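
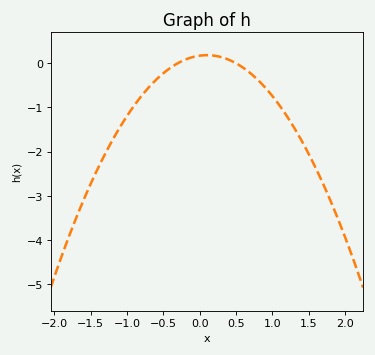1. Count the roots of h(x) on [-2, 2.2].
2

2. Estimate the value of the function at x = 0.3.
0.1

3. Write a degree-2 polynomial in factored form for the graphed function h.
y = -1.14(x + 0.3)(x - 0.5)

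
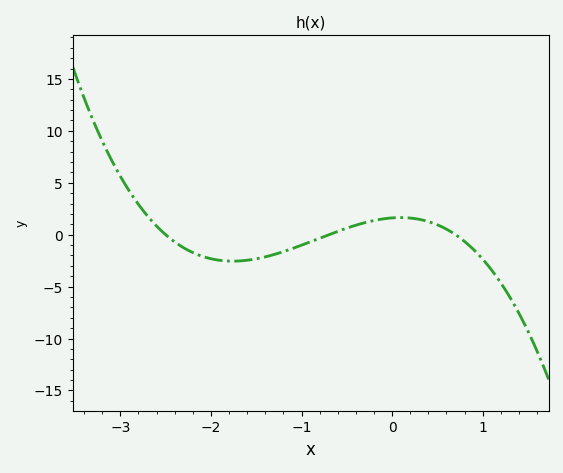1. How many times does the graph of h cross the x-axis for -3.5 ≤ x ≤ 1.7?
3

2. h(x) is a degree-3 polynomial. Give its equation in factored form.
y = -1.32(x + 2.5)(x + 0.7)(x - 0.7)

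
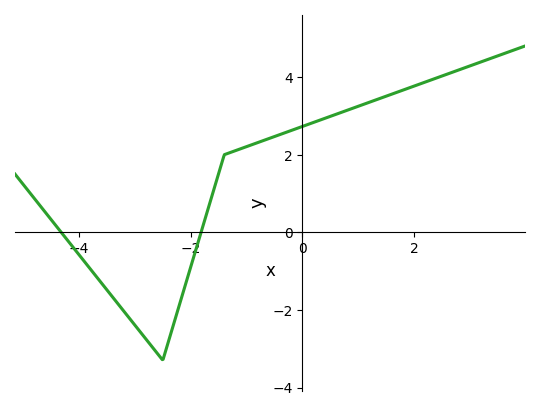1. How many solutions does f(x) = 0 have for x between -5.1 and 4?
2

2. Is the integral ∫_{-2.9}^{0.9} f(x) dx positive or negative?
positive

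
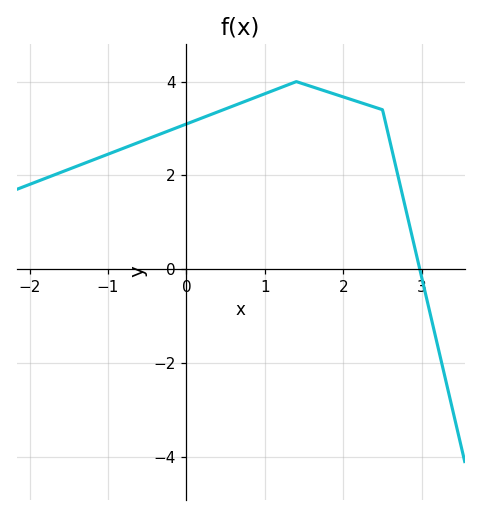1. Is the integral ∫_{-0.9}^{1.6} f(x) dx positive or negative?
positive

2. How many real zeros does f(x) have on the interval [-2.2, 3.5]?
1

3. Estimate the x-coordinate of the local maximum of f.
1.4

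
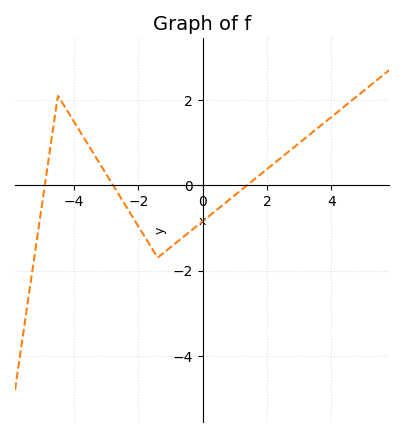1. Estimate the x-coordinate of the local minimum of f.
-1.4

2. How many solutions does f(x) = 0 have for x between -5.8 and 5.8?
3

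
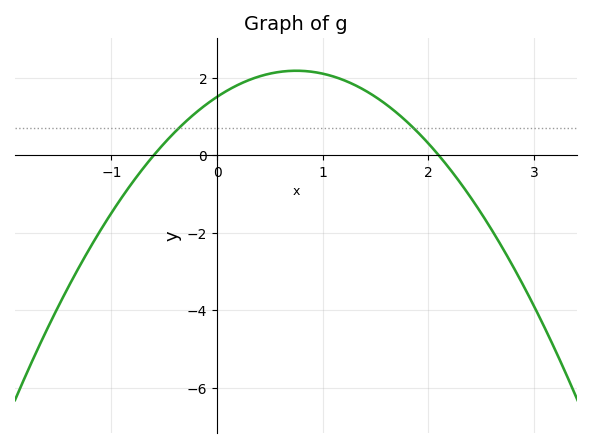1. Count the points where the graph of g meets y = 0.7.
2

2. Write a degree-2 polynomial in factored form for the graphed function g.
y = -1.2(x + 0.6)(x - 2.1)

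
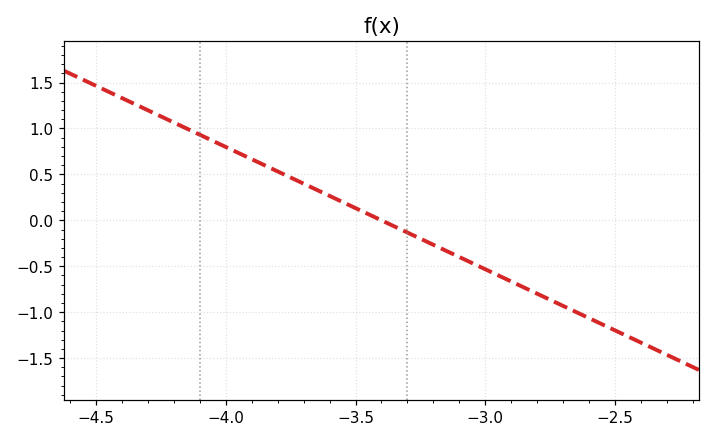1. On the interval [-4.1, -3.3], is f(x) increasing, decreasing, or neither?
decreasing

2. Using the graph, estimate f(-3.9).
0.665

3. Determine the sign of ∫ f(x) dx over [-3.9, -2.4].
negative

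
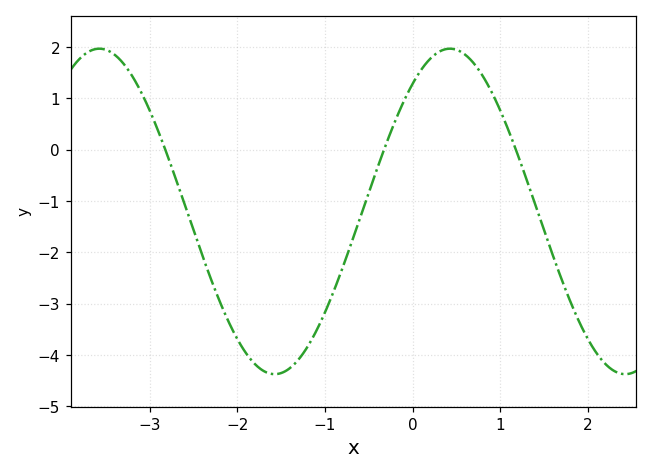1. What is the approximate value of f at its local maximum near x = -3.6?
1.97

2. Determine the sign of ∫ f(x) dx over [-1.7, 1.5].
negative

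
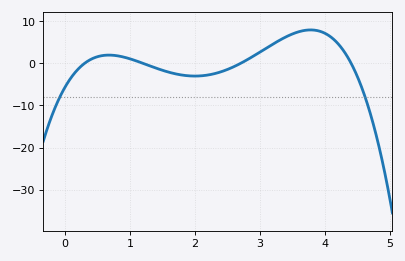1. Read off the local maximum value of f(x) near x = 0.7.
1.96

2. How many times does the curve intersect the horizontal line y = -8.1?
2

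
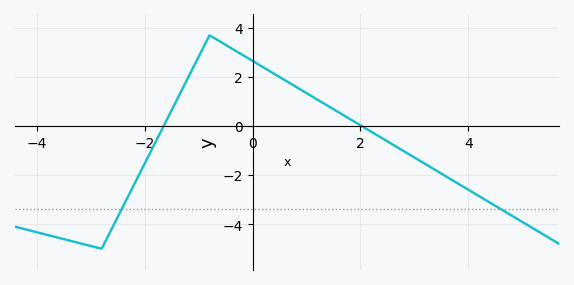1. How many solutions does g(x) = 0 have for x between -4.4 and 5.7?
2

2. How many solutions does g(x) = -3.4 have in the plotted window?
2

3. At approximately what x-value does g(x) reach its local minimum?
-2.8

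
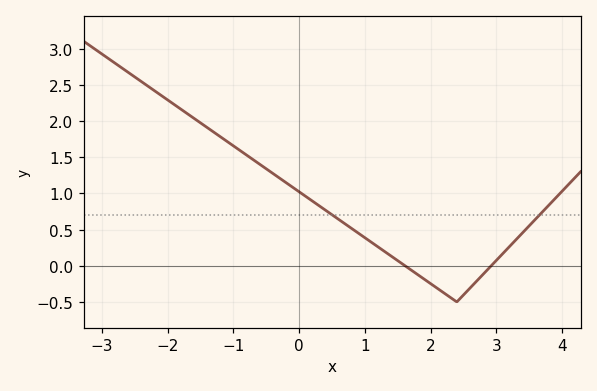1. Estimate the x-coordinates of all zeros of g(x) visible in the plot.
1.6, 3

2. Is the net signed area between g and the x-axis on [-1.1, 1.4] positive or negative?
positive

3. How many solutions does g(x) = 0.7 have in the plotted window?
2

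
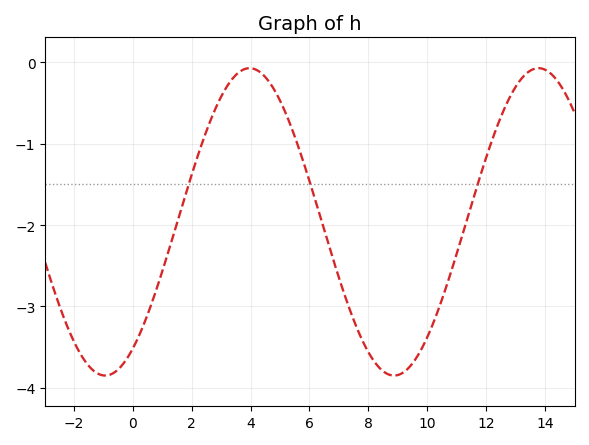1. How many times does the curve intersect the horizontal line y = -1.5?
3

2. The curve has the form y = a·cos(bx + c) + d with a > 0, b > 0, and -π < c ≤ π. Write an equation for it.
y = 1.89cos(0.64x - 2.5) - 1.96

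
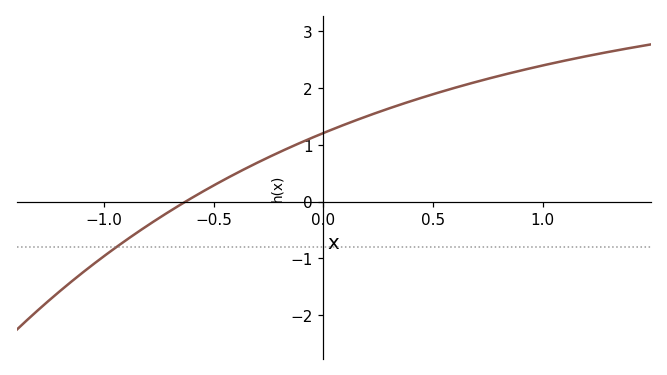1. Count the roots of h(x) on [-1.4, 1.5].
1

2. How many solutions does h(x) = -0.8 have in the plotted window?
1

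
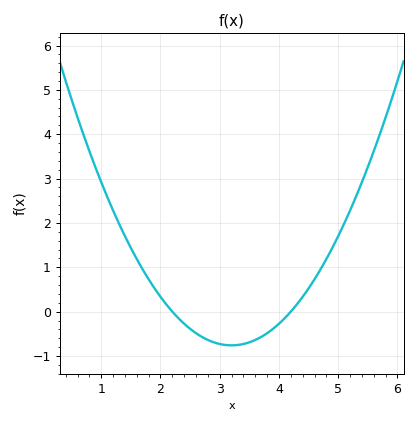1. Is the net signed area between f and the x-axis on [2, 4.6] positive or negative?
negative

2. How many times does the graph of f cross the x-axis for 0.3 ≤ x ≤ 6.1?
2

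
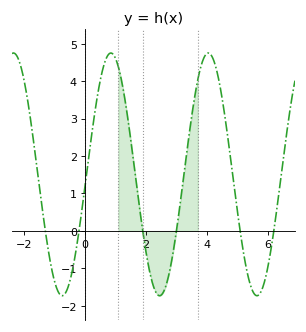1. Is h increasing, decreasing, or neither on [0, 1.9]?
neither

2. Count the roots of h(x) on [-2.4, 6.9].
6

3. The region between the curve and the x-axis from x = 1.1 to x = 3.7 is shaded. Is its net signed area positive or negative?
positive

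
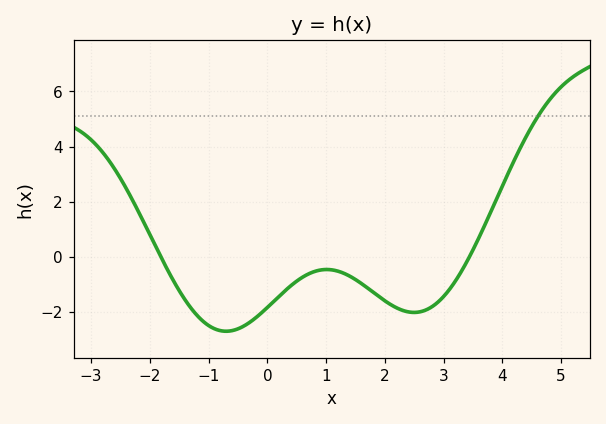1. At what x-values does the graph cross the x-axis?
-1.8, 3.4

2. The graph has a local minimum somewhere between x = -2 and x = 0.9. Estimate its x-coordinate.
-0.8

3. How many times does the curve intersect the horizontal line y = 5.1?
1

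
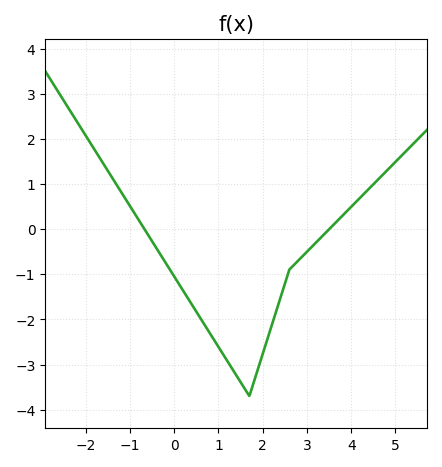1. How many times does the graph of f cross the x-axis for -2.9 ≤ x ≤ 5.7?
2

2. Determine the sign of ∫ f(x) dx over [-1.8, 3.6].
negative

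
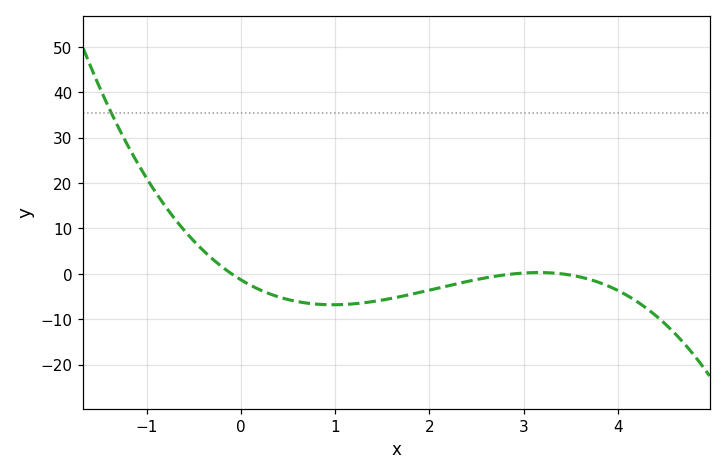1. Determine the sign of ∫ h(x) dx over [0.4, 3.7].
negative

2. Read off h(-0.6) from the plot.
10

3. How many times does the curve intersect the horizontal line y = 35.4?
1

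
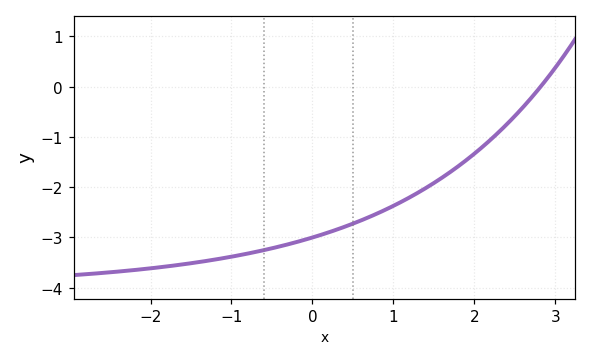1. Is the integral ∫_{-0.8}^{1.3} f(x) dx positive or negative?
negative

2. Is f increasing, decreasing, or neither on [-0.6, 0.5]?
increasing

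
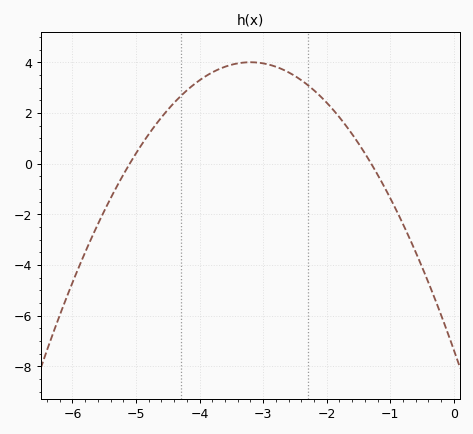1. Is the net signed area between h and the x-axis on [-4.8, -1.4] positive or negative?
positive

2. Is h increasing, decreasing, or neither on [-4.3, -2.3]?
neither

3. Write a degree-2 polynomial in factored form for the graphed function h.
y = -1.11(x + 5.1)(x + 1.3)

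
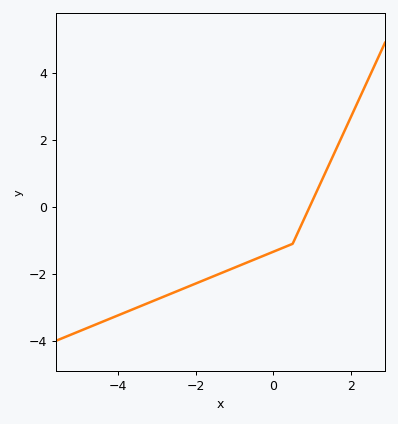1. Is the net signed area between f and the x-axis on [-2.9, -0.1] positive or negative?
negative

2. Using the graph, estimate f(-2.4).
-2.4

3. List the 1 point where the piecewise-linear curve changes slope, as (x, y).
(0.5, -1.1)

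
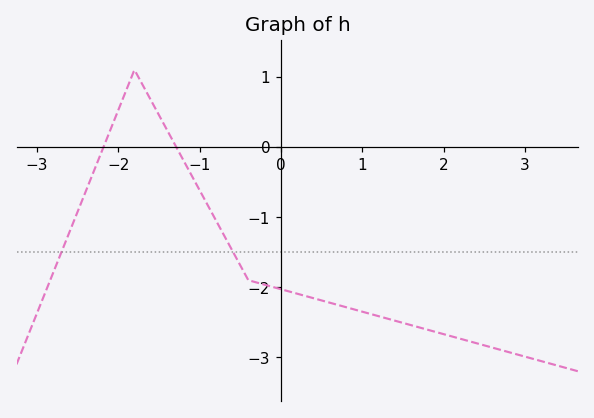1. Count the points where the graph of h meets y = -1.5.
2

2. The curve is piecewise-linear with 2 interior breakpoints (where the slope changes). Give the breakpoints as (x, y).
(-1.8, 1.1); (-0.4, -1.9)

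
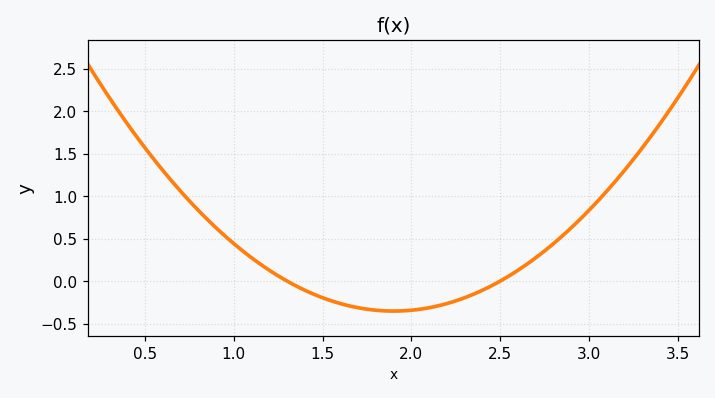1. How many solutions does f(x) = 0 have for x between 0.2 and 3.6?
2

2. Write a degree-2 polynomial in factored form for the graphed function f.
y = 0.98(x - 1.3)(x - 2.5)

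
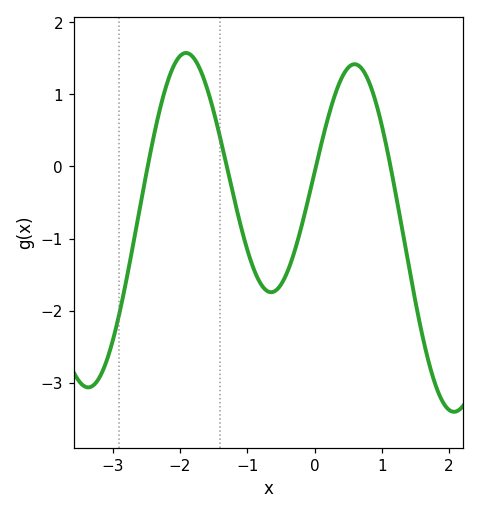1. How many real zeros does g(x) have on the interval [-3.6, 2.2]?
4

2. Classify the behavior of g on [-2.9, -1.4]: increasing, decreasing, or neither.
neither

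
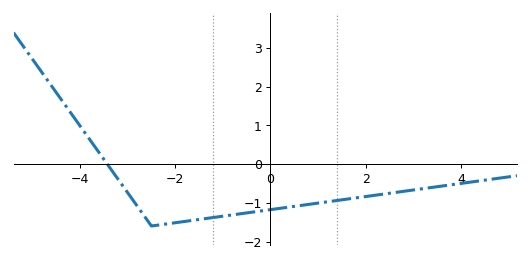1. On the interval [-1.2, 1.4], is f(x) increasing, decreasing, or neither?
increasing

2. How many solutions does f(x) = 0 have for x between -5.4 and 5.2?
1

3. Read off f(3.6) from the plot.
-0.567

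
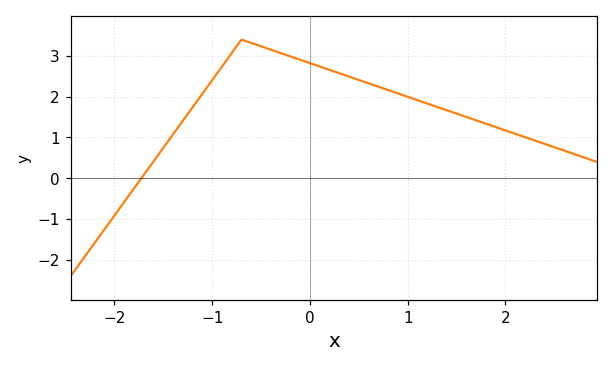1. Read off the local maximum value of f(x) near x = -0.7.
3.4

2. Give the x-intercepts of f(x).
-1.72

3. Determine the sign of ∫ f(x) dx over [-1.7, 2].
positive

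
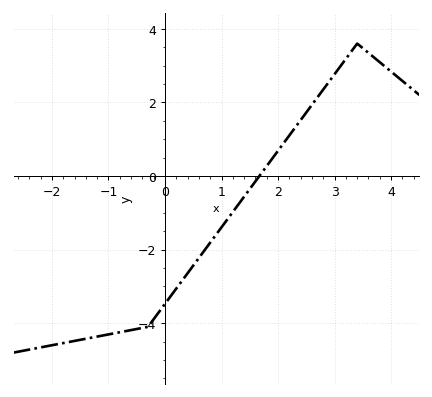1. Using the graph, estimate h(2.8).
2.35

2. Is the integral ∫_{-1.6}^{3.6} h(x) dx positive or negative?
negative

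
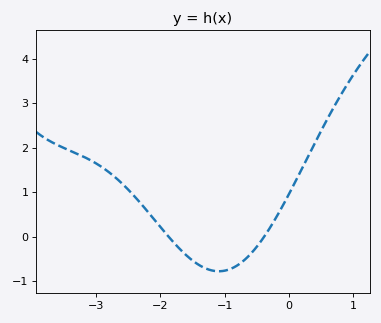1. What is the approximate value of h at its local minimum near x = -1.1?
-0.774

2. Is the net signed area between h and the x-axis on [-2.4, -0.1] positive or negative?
negative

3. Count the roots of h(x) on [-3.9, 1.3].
2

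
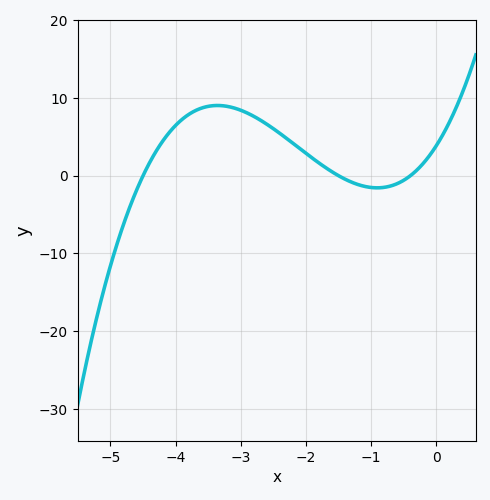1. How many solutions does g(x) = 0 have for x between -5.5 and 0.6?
3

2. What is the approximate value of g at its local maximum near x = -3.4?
9.04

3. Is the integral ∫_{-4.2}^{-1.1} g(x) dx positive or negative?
positive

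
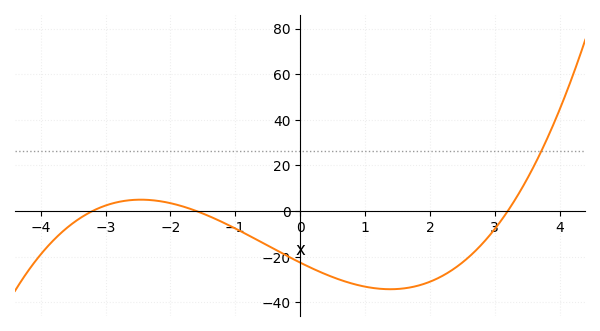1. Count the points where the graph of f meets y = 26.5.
1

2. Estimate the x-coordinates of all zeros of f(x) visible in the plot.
-3.2, -1.6, 3.2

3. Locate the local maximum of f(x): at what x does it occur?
-2.4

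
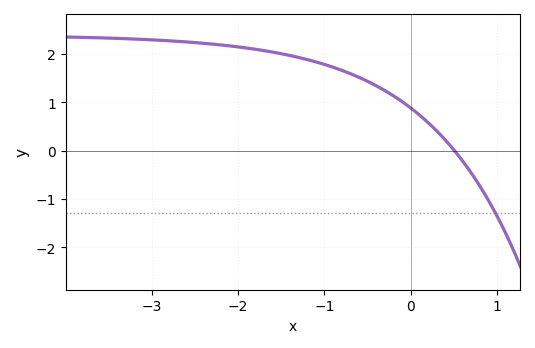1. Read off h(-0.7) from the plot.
1.59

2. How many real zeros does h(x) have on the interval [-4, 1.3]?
1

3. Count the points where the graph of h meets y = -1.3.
1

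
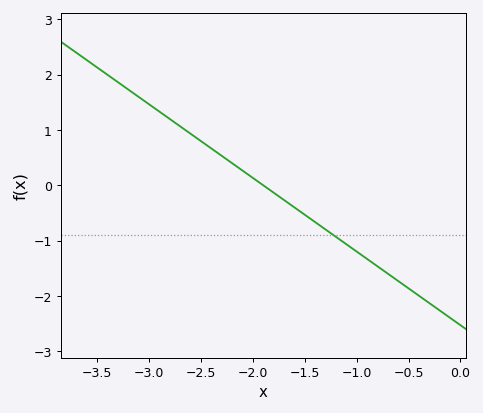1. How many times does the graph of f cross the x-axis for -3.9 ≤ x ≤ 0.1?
1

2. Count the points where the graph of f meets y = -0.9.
1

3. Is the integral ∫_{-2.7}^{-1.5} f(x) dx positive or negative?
positive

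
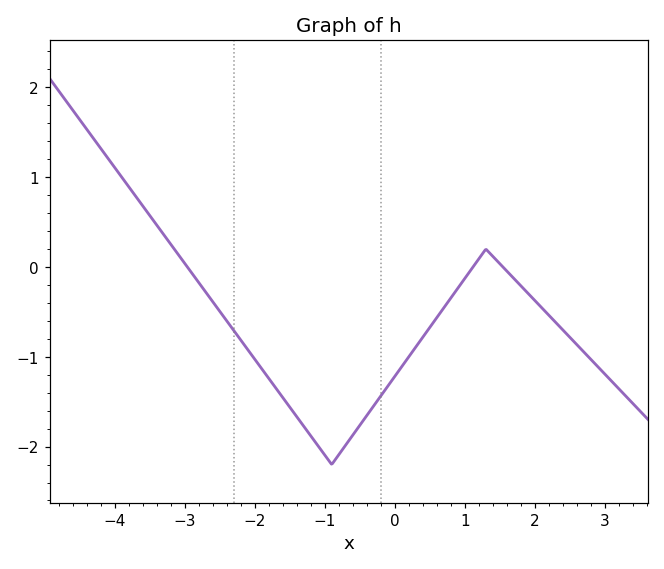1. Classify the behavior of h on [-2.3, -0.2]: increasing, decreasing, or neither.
neither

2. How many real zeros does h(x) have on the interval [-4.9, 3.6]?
3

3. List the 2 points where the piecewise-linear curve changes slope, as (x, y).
(-0.9, -2.2); (1.3, 0.2)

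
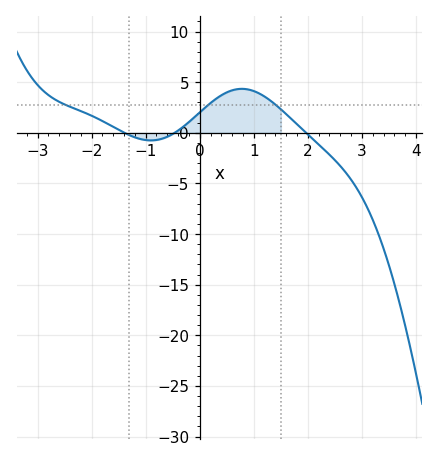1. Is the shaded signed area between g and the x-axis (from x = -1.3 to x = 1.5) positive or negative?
positive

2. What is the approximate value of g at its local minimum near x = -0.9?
-0.749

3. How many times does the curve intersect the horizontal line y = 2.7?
3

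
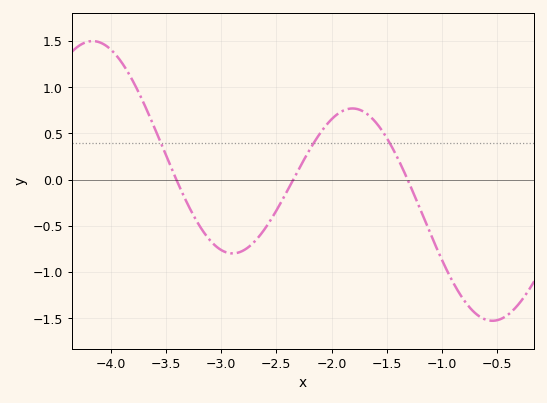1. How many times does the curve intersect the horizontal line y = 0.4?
3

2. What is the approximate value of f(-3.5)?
0.264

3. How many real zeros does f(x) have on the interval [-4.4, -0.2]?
3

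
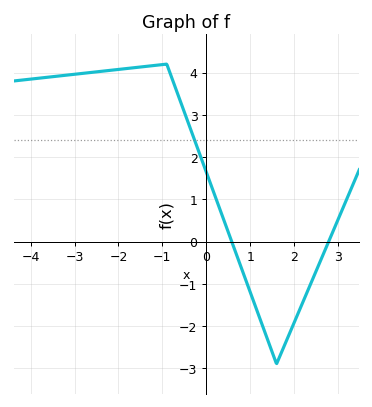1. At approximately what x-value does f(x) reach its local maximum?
-0.902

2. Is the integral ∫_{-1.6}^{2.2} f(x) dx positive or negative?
positive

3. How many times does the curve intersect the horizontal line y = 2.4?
1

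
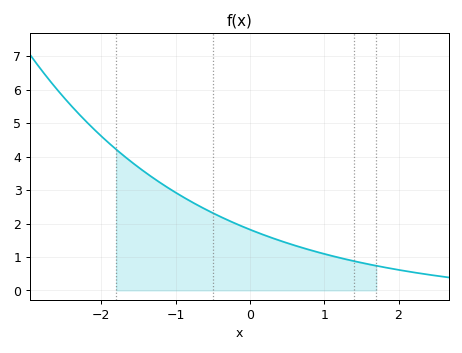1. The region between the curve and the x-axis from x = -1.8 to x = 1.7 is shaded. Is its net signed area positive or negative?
positive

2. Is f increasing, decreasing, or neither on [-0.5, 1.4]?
decreasing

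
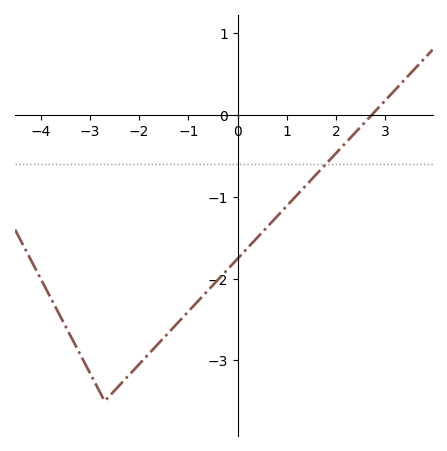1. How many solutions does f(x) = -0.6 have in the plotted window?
1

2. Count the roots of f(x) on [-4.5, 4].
1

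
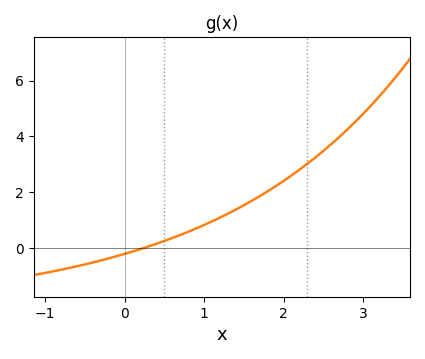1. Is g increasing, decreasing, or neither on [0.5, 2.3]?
increasing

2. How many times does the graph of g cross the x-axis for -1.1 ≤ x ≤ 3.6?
1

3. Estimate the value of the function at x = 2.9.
4.52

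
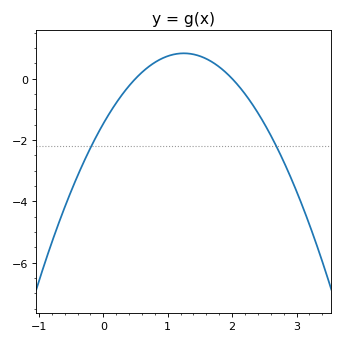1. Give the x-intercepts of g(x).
0.5, 2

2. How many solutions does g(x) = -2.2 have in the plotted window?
2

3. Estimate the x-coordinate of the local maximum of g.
1.2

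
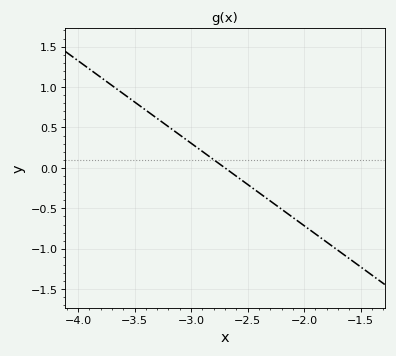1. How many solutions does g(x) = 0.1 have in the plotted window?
1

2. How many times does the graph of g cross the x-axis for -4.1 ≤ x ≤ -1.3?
1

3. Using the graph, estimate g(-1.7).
-1.02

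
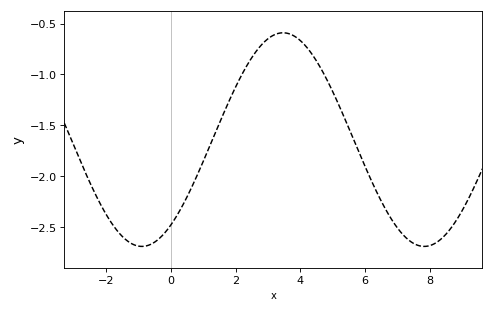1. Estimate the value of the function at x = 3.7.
-0.605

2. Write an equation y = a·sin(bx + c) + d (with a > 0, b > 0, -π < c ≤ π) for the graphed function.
y = 1.05sin(0.72x - 0.922) - 1.64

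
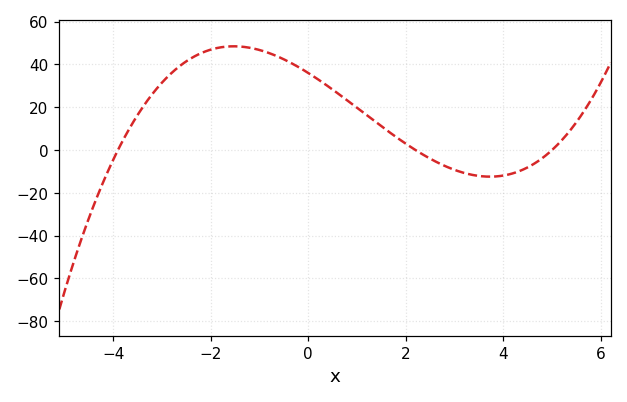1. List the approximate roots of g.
-3.8, 2.2, 5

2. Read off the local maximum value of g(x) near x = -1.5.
48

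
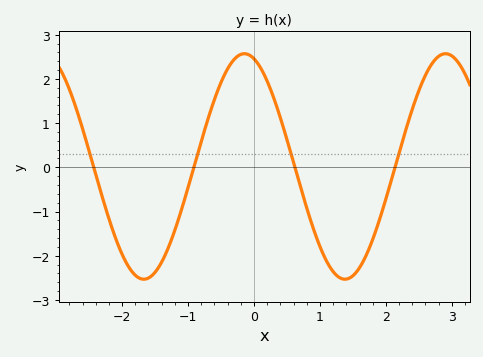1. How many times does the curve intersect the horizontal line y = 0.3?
4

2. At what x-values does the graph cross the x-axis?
-2.43, -0.912, 0.62, 2.14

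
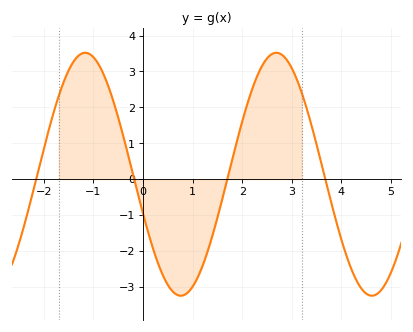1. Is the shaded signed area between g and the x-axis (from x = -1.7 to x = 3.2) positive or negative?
positive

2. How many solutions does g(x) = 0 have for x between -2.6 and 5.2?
4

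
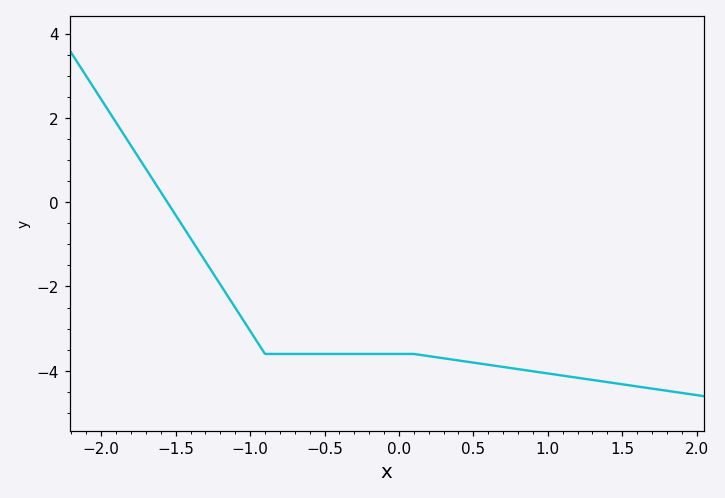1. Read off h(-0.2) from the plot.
-3.6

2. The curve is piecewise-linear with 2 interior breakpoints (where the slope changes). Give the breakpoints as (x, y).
(-0.9, -3.6); (0.1, -3.6)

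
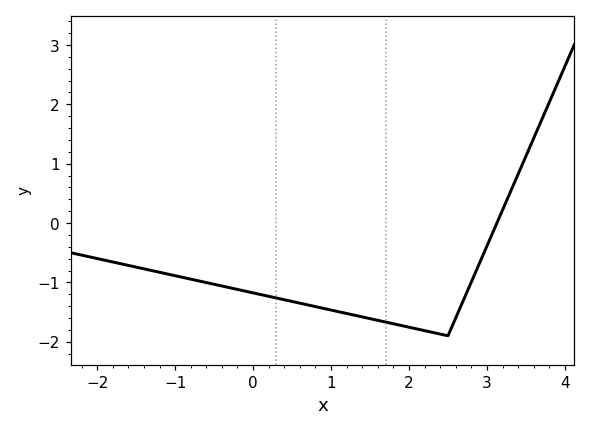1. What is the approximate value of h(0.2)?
-1.23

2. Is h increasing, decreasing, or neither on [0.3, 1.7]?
decreasing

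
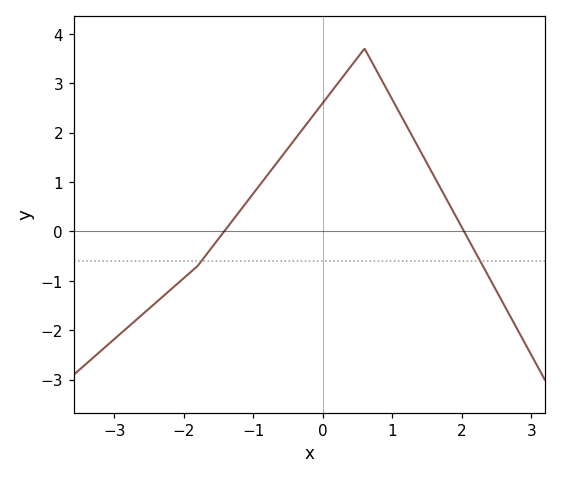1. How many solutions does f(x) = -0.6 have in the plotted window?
2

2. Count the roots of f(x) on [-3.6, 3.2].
2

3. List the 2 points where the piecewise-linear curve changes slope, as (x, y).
(-1.8, -0.7); (0.6, 3.7)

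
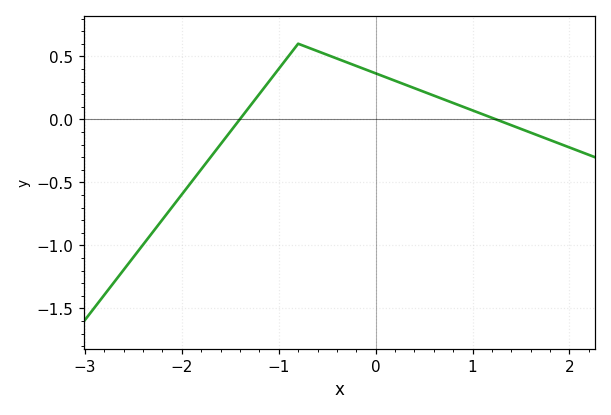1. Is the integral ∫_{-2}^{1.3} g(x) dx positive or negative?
positive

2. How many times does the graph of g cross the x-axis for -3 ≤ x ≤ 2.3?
2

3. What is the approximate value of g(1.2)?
0.012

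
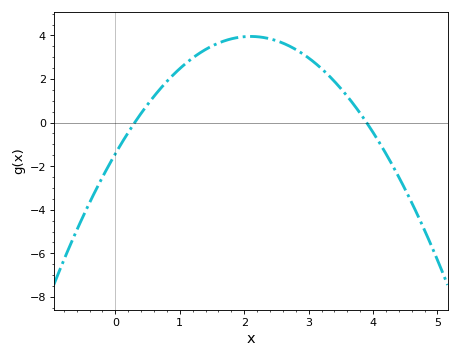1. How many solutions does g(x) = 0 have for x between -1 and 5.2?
2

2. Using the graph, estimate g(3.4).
1.89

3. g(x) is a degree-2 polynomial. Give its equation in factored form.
y = -1.22(x - 0.3)(x - 3.9)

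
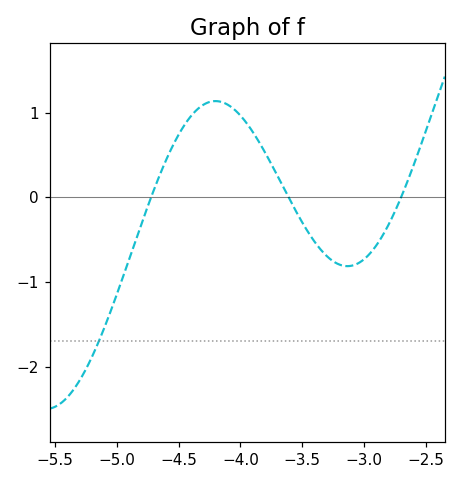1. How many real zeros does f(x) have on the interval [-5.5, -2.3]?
3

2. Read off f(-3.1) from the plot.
-0.809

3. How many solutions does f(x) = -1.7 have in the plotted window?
1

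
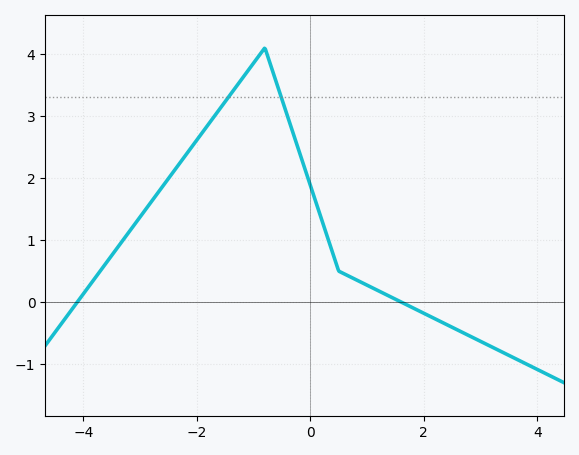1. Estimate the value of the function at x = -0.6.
3.5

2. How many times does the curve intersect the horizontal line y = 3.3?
2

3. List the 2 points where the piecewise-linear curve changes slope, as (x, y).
(-0.8, 4.1); (0.5, 0.5)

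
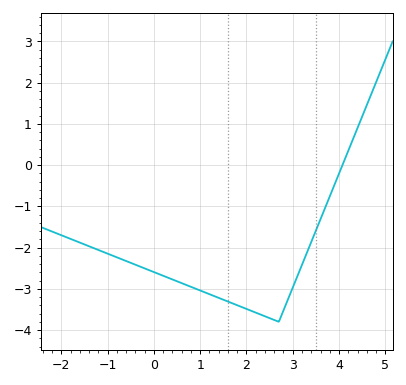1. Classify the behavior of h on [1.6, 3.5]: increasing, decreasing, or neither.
neither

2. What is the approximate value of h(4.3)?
0.6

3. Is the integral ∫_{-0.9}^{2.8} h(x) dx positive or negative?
negative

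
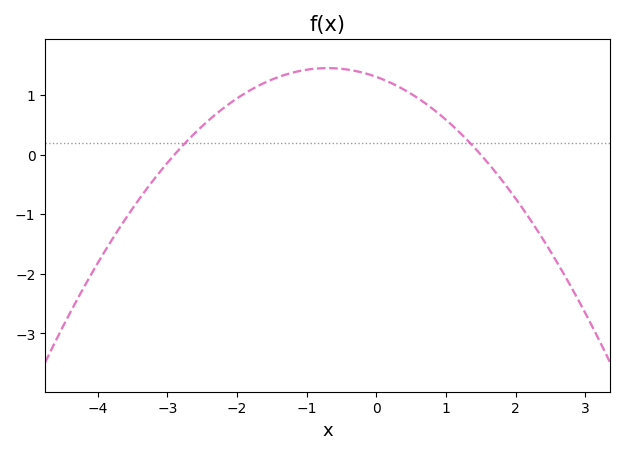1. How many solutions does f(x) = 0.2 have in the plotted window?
2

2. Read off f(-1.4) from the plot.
1.3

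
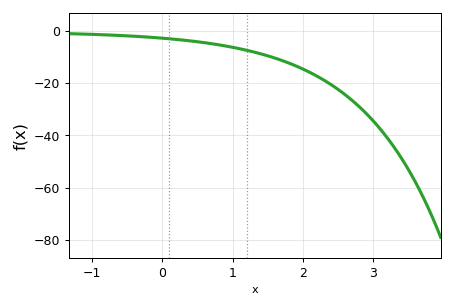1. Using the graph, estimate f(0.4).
-3.96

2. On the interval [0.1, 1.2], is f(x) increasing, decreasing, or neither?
decreasing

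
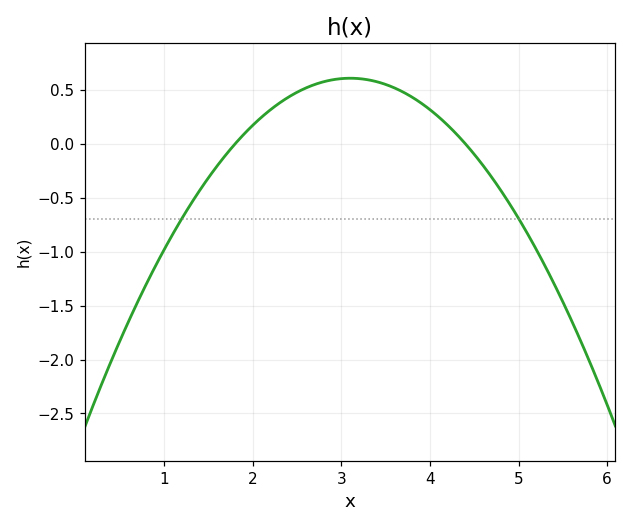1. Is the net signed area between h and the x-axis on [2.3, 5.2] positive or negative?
positive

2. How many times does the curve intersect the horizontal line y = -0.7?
2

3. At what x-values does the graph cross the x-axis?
1.8, 4.4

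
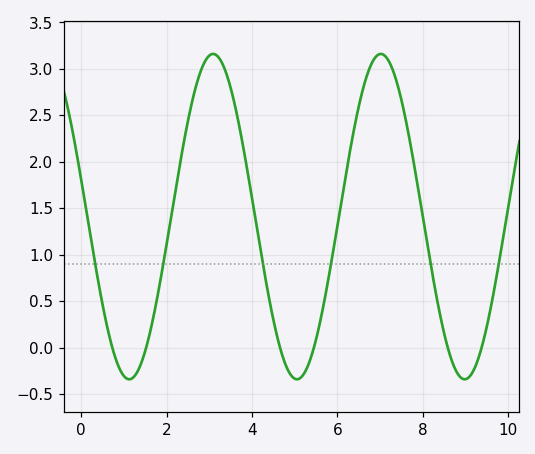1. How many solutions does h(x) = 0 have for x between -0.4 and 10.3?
6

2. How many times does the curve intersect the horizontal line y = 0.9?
6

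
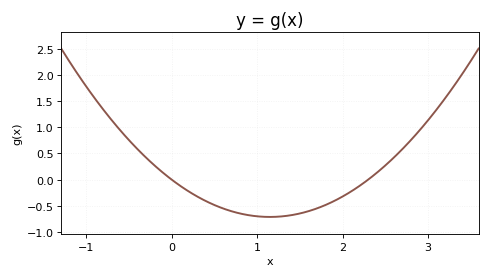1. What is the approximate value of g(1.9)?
-0.41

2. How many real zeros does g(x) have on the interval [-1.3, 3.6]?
2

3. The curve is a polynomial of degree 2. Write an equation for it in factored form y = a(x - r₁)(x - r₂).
y = 0.54(x - 0)(x - 2.3)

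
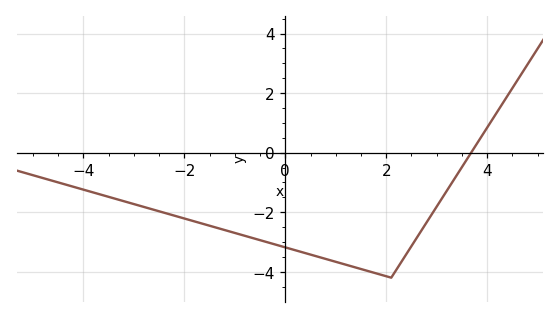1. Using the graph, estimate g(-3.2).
-1.6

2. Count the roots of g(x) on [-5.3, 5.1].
1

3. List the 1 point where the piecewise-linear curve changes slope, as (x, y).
(2.1, -4.2)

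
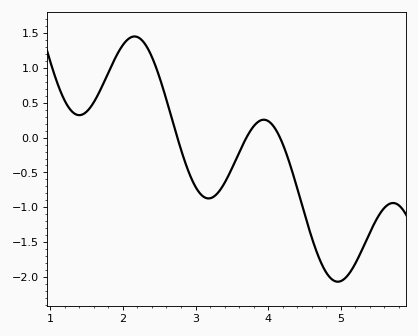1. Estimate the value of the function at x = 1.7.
0.704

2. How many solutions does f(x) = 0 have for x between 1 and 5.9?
3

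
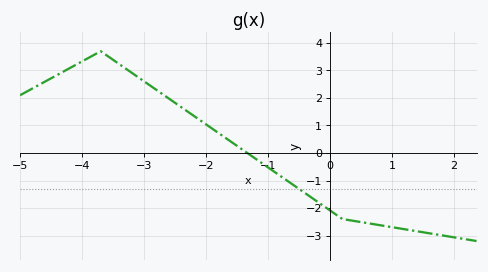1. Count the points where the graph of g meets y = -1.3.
1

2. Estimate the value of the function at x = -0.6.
-1.15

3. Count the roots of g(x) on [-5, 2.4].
1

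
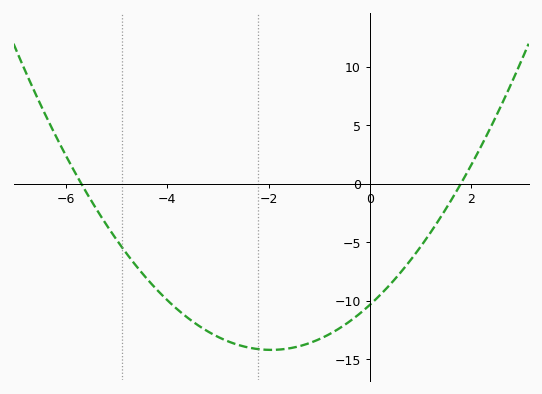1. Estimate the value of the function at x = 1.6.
-1.5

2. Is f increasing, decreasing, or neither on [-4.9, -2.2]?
decreasing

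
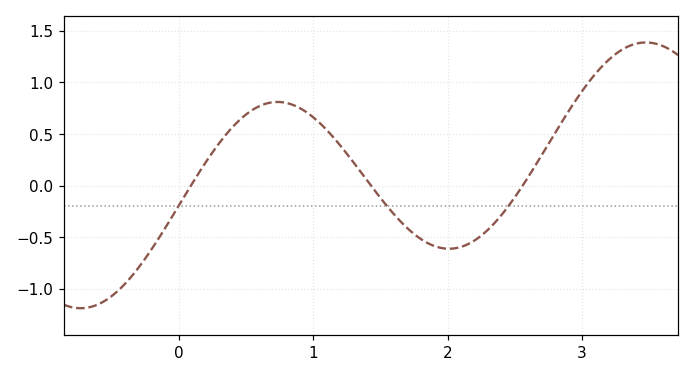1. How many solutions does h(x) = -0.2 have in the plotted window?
3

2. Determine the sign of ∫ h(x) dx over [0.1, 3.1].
positive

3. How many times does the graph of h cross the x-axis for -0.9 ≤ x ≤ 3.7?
3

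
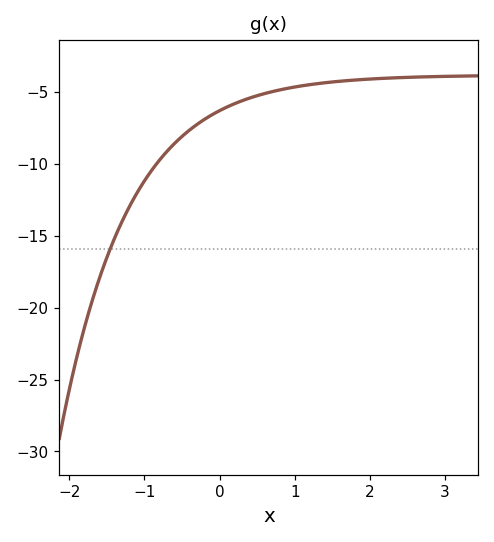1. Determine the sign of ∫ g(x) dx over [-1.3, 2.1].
negative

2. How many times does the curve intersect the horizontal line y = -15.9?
1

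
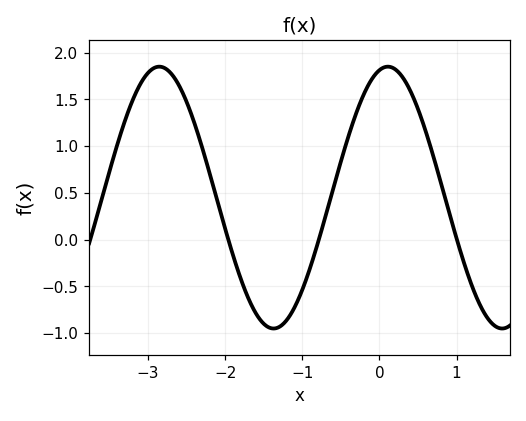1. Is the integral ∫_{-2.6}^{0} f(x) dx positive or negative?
positive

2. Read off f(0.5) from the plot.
1.4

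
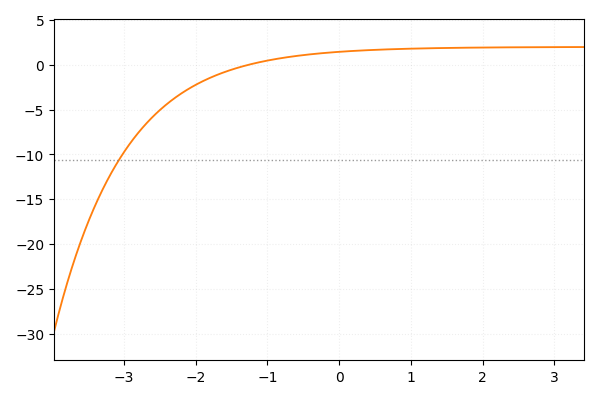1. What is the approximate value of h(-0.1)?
1.38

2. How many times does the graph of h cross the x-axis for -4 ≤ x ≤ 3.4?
1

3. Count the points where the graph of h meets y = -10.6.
1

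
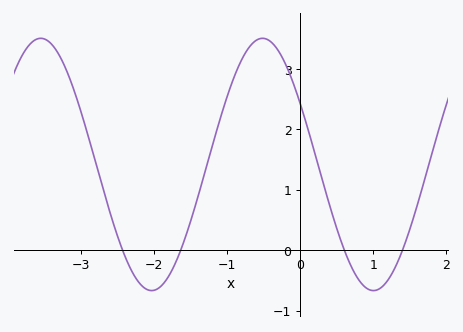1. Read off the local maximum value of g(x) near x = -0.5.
3.51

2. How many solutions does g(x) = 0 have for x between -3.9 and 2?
4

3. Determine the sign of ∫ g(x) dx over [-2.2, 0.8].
positive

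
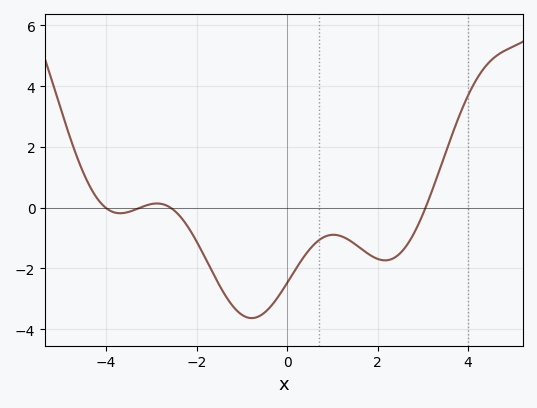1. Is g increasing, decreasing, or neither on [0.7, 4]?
neither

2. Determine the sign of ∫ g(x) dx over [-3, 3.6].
negative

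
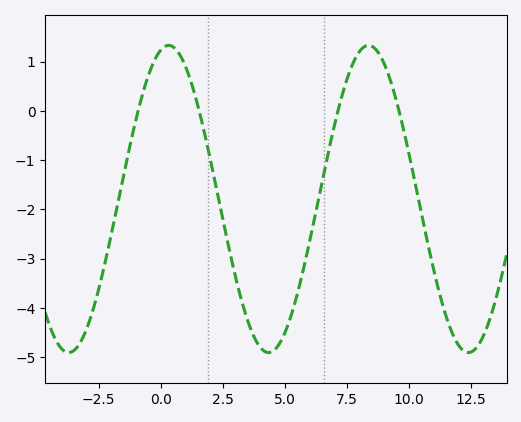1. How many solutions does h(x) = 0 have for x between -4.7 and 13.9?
4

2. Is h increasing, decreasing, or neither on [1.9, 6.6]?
neither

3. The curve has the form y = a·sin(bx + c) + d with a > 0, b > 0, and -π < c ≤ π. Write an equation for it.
y = 3.12sin(0.78x + 1.32) - 1.79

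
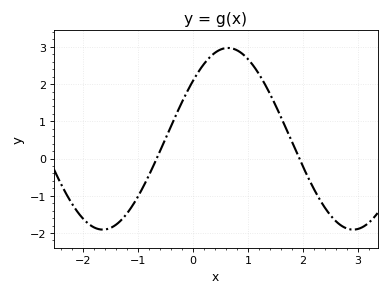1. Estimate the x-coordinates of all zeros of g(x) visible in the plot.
-0.658, 1.94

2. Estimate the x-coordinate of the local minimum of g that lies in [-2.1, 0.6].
-1.64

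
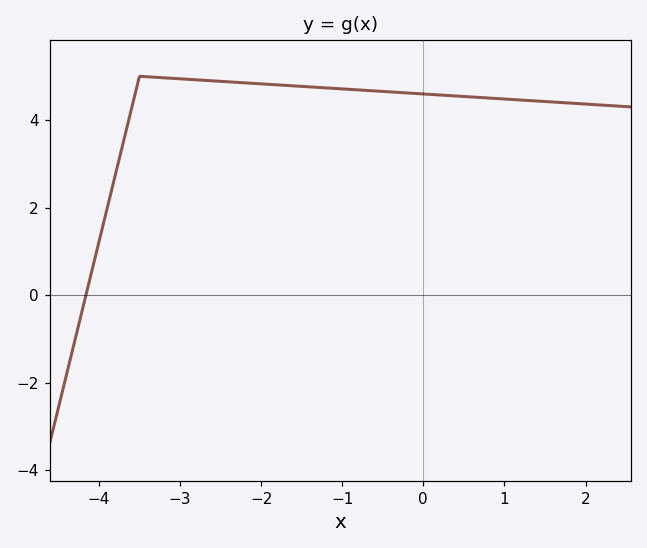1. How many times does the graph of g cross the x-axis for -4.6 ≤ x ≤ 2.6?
1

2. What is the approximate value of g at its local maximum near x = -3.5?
5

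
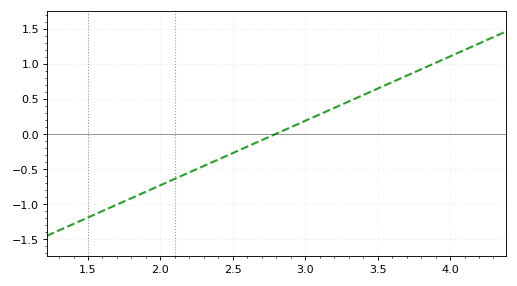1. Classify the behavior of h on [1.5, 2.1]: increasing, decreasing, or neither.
increasing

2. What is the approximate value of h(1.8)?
-0.9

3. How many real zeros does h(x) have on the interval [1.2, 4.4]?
1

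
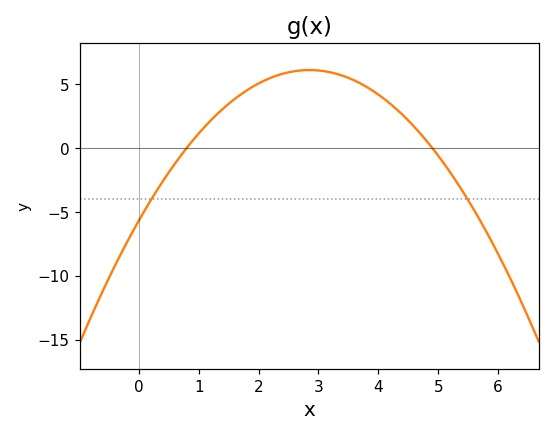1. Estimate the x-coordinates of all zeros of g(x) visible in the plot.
0.8, 4.8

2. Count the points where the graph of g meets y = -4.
2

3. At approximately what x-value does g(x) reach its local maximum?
2.8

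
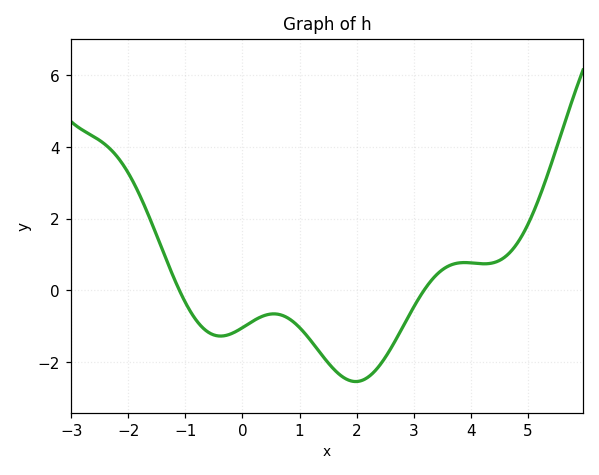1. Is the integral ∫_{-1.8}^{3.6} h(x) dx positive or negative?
negative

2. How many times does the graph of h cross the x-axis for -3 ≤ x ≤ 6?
2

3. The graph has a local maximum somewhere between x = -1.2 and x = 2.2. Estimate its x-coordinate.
0.6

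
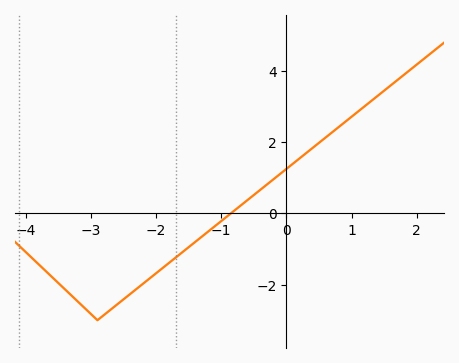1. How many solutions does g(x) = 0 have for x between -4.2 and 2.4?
1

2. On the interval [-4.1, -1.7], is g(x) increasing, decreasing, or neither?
neither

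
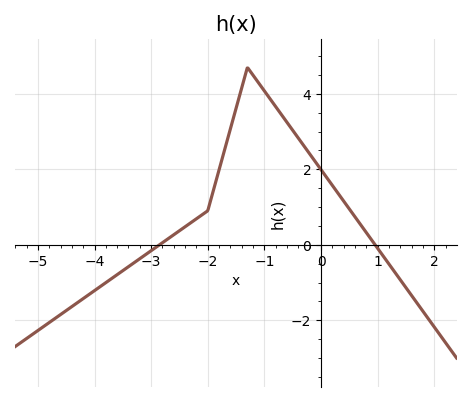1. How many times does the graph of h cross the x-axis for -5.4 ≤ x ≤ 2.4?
2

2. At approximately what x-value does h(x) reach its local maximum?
-1.3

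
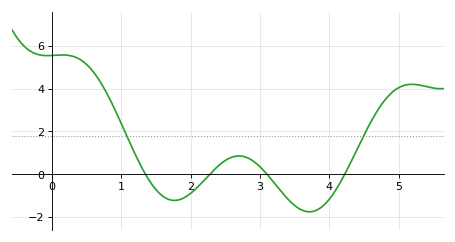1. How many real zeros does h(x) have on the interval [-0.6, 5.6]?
4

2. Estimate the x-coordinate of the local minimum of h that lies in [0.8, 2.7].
1.76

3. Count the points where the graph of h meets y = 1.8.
2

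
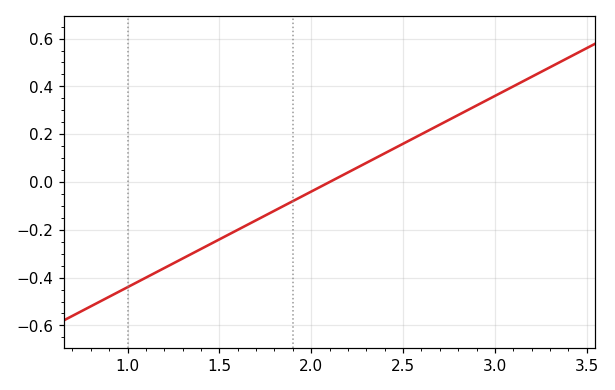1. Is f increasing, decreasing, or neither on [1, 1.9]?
increasing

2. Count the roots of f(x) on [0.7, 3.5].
1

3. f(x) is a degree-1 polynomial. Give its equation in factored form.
y = 0.4(x - 2.1)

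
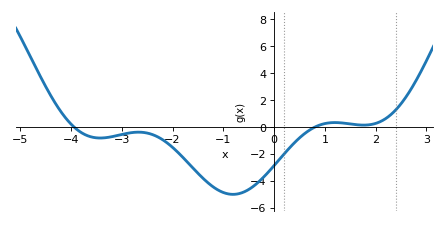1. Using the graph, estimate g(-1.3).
-4.2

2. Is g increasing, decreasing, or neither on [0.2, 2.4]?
neither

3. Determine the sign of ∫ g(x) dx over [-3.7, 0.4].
negative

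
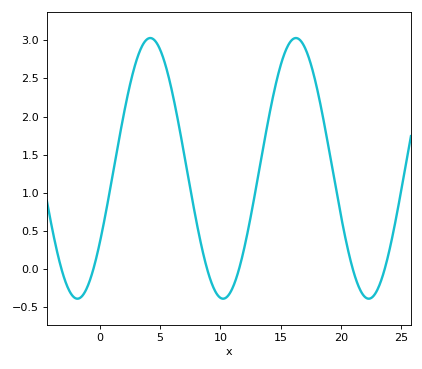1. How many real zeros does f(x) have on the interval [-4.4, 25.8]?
6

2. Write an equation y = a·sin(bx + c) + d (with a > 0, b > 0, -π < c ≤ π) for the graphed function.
y = 1.71sin(0.52x - 0.602) + 1.32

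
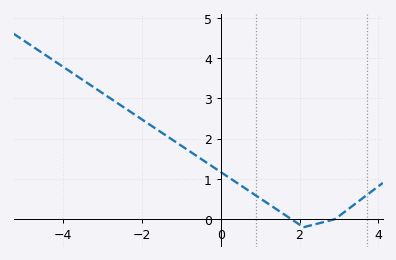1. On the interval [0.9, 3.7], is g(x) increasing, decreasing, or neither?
neither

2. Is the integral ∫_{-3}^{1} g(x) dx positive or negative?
positive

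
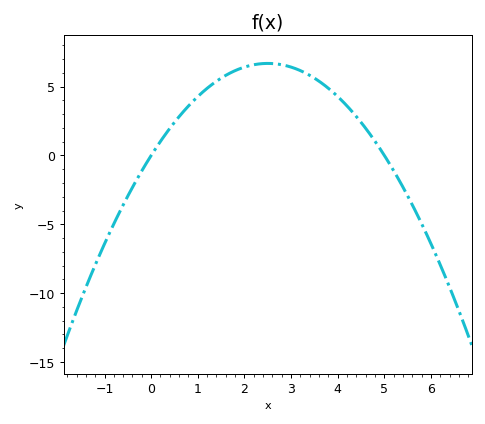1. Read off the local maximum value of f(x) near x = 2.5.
6.5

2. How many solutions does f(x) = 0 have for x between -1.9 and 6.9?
2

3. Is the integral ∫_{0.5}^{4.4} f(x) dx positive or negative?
positive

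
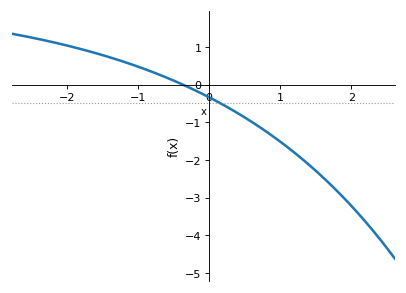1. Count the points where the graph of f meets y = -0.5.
1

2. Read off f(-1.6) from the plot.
0.835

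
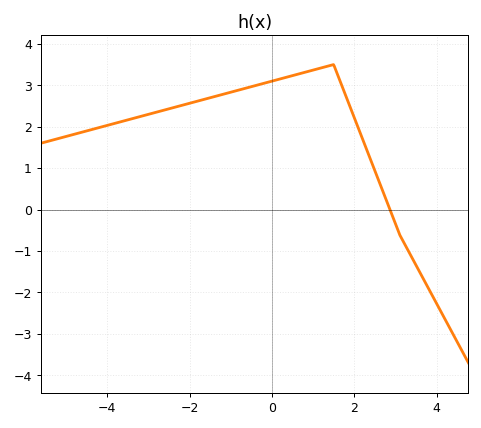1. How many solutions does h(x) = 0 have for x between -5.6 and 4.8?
1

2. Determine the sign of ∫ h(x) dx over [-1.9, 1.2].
positive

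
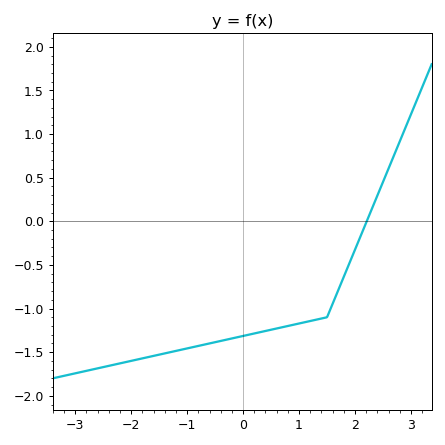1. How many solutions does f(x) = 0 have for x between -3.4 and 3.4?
1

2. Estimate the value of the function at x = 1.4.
-1.1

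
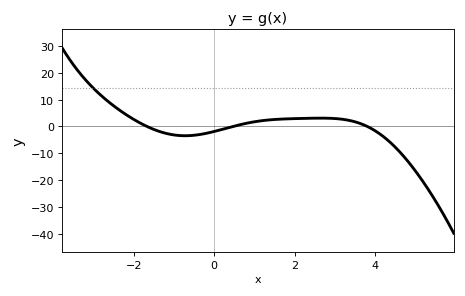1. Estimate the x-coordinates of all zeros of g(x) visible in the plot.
-1.68, 0.474, 3.81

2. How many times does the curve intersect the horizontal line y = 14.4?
1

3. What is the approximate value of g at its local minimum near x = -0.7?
-3.49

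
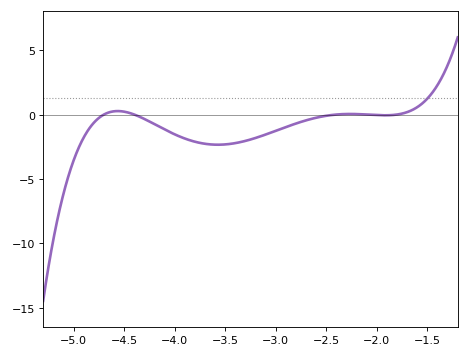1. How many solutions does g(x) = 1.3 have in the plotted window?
1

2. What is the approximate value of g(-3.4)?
-2.22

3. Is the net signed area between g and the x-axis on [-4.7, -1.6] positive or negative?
negative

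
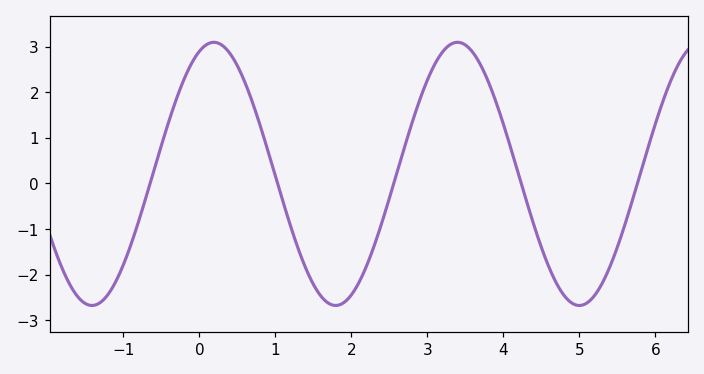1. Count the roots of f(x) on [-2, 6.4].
5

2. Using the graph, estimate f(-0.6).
0.3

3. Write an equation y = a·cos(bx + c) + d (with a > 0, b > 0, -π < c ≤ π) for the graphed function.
y = 2.89cos(2x - 0.37) + 0.21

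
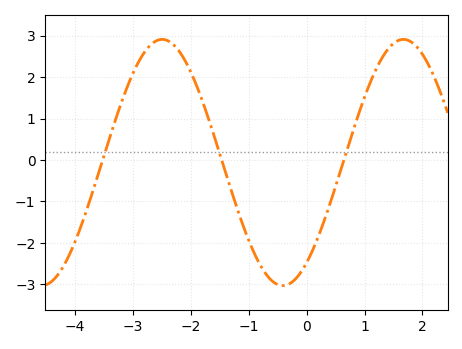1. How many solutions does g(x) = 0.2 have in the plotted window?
3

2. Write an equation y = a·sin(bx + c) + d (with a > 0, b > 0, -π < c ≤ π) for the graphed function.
y = 2.97sin(1.5x - 0.95) - 0.06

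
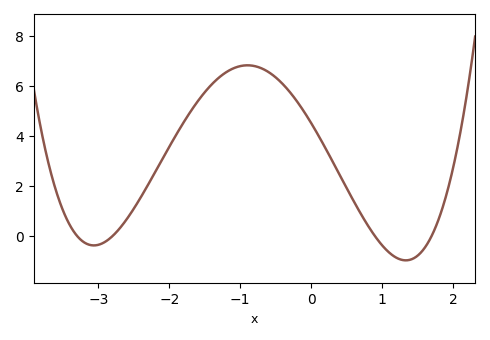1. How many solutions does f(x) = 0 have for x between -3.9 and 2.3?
4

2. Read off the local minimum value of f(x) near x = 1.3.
-0.974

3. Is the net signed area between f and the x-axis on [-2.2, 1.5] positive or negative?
positive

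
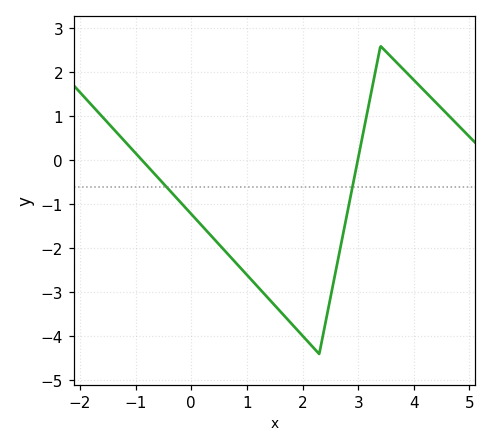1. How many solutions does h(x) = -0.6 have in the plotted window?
2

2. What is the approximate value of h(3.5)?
2.5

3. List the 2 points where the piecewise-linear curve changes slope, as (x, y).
(2.3, -4.4); (3.4, 2.6)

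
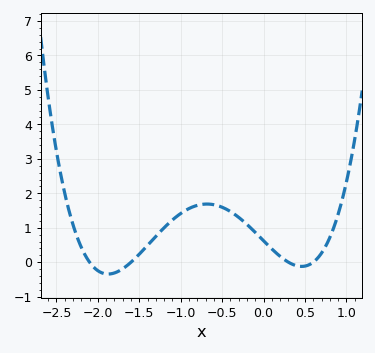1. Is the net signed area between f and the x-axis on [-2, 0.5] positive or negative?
positive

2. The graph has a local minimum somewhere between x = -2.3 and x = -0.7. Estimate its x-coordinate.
-1.88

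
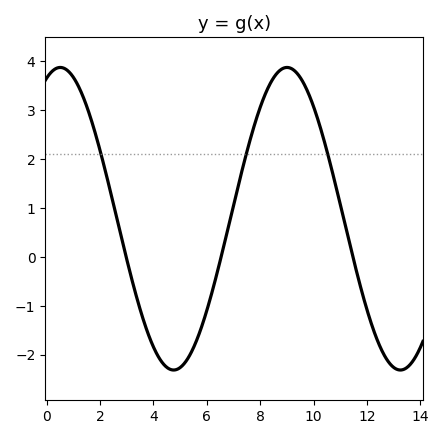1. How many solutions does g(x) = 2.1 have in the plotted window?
3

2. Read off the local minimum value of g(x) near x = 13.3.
-2.3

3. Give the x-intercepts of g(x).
3, 6.6, 11.4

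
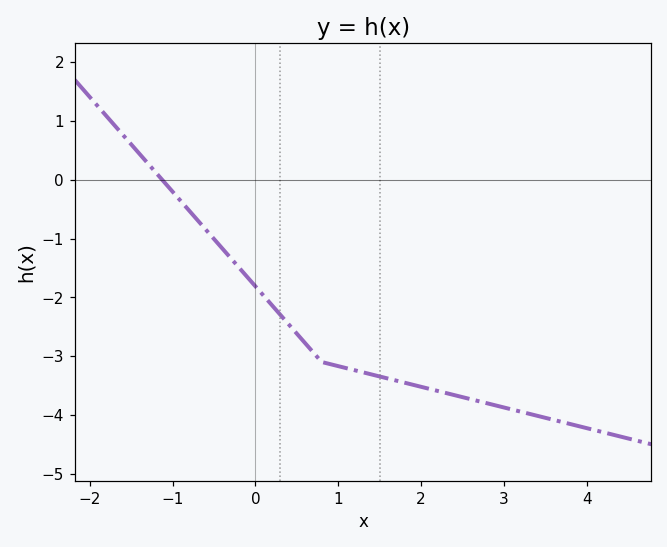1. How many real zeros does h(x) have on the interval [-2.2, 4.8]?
1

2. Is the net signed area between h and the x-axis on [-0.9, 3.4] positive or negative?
negative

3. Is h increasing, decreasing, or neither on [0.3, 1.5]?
decreasing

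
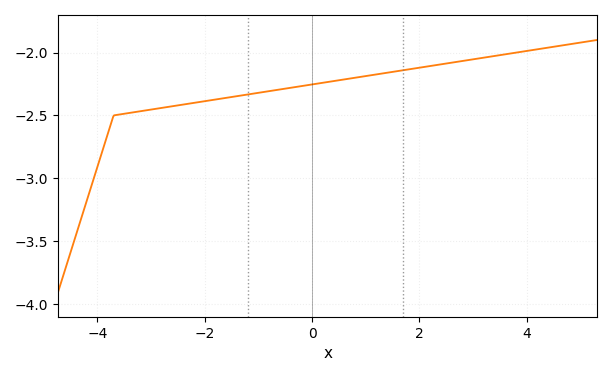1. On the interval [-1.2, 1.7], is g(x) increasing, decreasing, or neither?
increasing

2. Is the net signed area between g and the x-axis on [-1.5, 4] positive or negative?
negative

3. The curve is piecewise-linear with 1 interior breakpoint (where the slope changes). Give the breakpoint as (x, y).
(-3.7, -2.5)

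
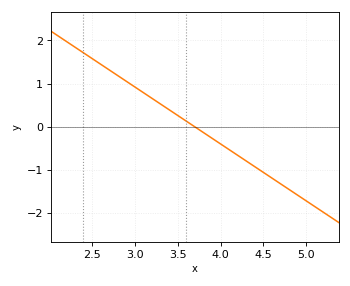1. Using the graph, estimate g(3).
0.9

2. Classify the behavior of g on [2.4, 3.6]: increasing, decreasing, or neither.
decreasing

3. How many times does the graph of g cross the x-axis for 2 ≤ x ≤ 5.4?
1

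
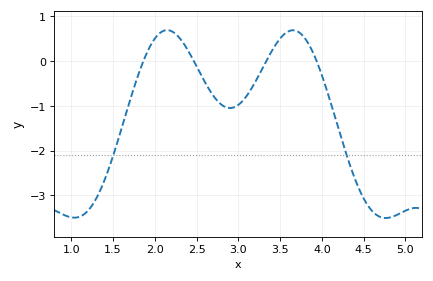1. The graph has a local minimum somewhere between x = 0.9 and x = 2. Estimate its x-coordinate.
1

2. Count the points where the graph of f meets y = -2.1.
2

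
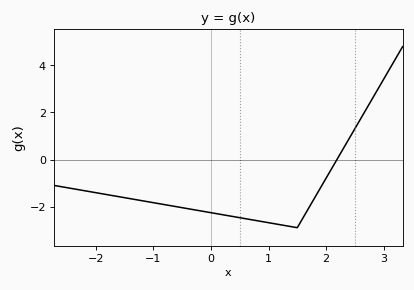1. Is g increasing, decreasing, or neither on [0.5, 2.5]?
neither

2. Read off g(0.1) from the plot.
-2.4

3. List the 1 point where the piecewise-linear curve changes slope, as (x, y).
(1.5, -2.9)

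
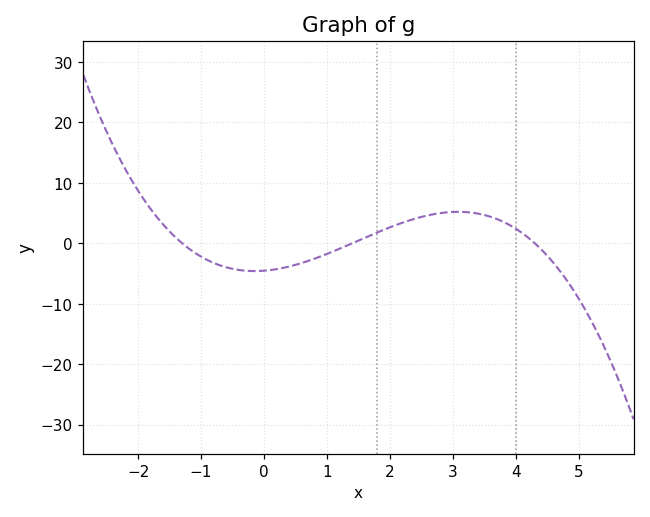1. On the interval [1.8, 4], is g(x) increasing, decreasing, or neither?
neither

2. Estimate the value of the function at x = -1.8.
6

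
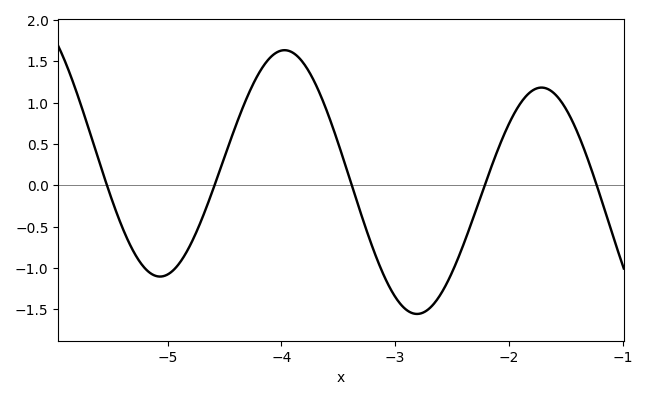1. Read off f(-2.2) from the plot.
0.046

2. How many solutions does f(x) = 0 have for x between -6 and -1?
5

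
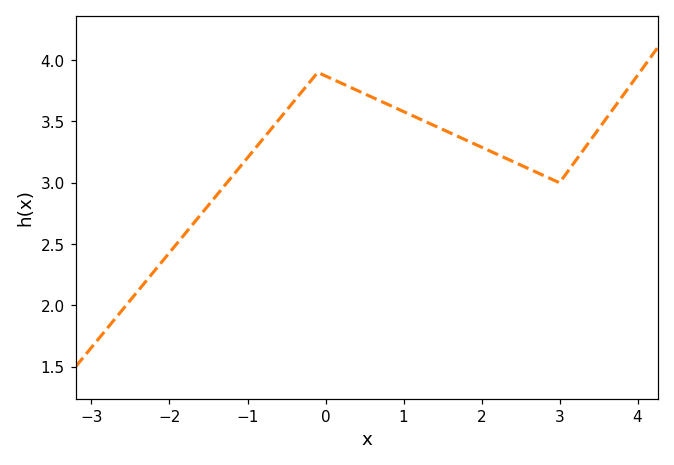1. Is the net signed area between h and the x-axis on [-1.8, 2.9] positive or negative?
positive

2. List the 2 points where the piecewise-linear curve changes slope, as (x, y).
(-0.1, 3.9); (3, 3)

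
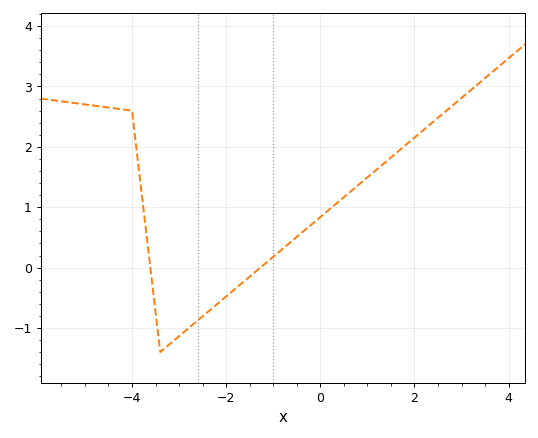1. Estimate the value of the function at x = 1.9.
2.1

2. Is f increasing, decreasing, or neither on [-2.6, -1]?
increasing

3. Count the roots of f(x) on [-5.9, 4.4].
2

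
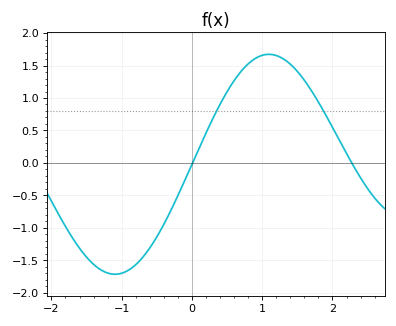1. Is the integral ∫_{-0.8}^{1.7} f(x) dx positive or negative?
positive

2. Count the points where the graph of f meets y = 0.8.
2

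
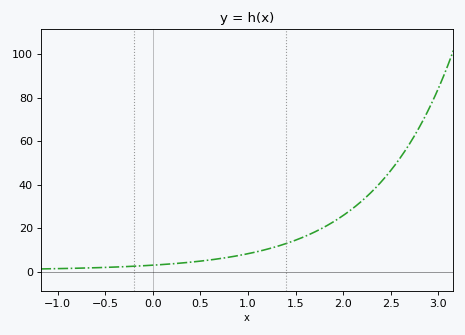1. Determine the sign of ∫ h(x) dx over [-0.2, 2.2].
positive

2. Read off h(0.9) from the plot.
7.36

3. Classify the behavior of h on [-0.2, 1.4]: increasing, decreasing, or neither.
increasing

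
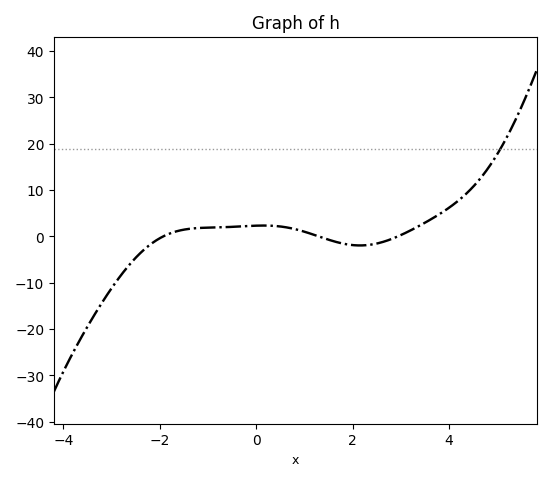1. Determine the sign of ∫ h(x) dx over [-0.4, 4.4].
positive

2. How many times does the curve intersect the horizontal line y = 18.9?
1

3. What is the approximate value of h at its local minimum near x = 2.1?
-2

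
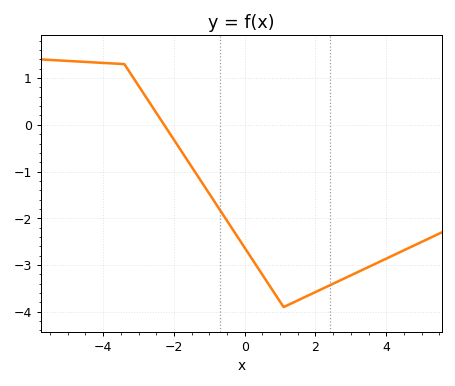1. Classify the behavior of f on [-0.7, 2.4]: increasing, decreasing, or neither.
neither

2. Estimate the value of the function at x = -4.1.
1.33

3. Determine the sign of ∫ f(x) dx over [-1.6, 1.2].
negative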